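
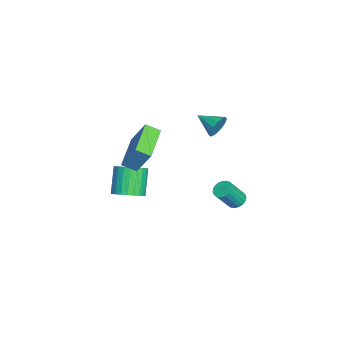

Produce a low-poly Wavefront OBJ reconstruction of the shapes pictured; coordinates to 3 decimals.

v -3.154 1.948 1.248
v -2.785 1.955 1.854
v -3.766 0.892 1.632
v -3.115 2.171 1.921
v -3.458 2.316 1.774
v -3.704 2.344 1.46
v -3.776 2.247 1.079
v -3.651 2.055 0.751
v -3.368 1.829 0.581
v -3.017 1.641 0.623
v -2.71 1.551 0.862
v -2.544 1.587 1.225
v -2.572 1.737 1.594
v 0.913 -1.945 2.902
v 1.341 -1.235 4.271
v 0.933 -1.229 2.524
v 1.361 -0.519 3.892
v 2.859 -2.241 2.448
v 3.287 -1.531 3.816
v 2.879 -1.525 2.069
v 3.307 -0.815 3.438
v -1.32 2.973 -2.817
v -0.872 3.29 -2.836
v -0.351 2.625 -1.682
v -0.8 2.307 -1.663
v -1.011 3.413 -2.703
v -0.491 2.748 -1.549
v -1.204 3.459 -2.589
v -0.683 2.794 -1.435
v -1.417 3.422 -2.515
v -0.896 2.756 -1.361
v -1.613 3.306 -2.492
v -1.093 2.641 -1.339
v -1.759 3.133 -2.527
v -1.238 2.468 -1.373
v -1.829 2.933 -2.611
v -1.308 2.267 -1.457
v -1.81 2.739 -2.731
v -1.29 2.073 -1.577
v -1.708 2.585 -2.866
v -1.187 1.92 -1.712
v -1.538 2.499 -2.992
v -1.017 1.834 -1.838
v -1.33 2.494 -3.088
v -0.81 1.829 -1.934
v -1.121 2.572 -3.137
v -0.601 1.907 -1.984
v -0.946 2.72 -3.131
v -0.426 2.055 -1.977
v -0.836 2.911 -3.071
v -0.316 2.246 -1.917
v -0.81 3.113 -2.966
v -0.289 2.447 -1.813
v -2.075 -2.442 -3.284
v -1.573 -3.021 -2.893
v -2.563 -2.956 -1.525
v -3.065 -2.378 -1.916
v -1.426 -2.733 -2.8
v -2.417 -2.669 -1.433
v -1.378 -2.402 -2.781
v -2.369 -2.337 -1.413
v -1.436 -2.076 -2.838
v -2.427 -2.012 -1.471
v -1.592 -1.807 -2.964
v -2.582 -1.742 -1.596
v -1.82 -1.634 -3.138
v -2.811 -1.569 -1.77
v -2.088 -1.584 -3.334
v -3.079 -1.519 -1.966
v -2.354 -1.665 -3.523
v -3.344 -1.6 -2.155
v -2.577 -1.864 -3.675
v -3.567 -1.799 -2.307
v -2.723 -2.151 -3.767
v -3.714 -2.087 -2.4
v -2.771 -2.483 -3.787
v -3.762 -2.418 -2.419
v -2.713 -2.808 -3.729
v -3.704 -2.744 -2.362
v -2.558 -3.078 -3.604
v -3.548 -3.013 -2.236
v -2.329 -3.251 -3.43
v -3.32 -3.186 -2.062
v -2.061 -3.301 -3.234
v -3.052 -3.236 -1.866
v -1.796 -3.22 -3.045
v -2.786 -3.155 -1.677
f 2 1 4
f 2 4 3
f 4 1 5
f 4 5 3
f 5 1 6
f 5 6 3
f 6 1 7
f 6 7 3
f 7 1 8
f 7 8 3
f 8 1 9
f 8 9 3
f 9 1 10
f 9 10 3
f 10 1 11
f 10 11 3
f 11 1 12
f 11 12 3
f 12 1 13
f 12 13 3
f 13 1 2
f 13 2 3
f 15 17 14
f 18 15 14
f 14 17 16
f 16 18 14
f 15 21 17
f 19 15 18
f 19 21 15
f 17 21 16
f 20 18 16
f 16 21 20
f 20 19 18
f 21 19 20
f 23 22 26
f 23 26 24
f 24 26 27
f 24 27 25
f 26 22 28
f 26 28 27
f 27 28 29
f 27 29 25
f 28 22 30
f 28 30 29
f 29 30 31
f 29 31 25
f 30 22 32
f 30 32 31
f 31 32 33
f 31 33 25
f 32 22 34
f 32 34 33
f 33 34 35
f 33 35 25
f 34 22 36
f 34 36 35
f 35 36 37
f 35 37 25
f 36 22 38
f 36 38 37
f 37 38 39
f 37 39 25
f 38 22 40
f 38 40 39
f 39 40 41
f 39 41 25
f 40 22 42
f 40 42 41
f 41 42 43
f 41 43 25
f 42 22 44
f 42 44 43
f 43 44 45
f 43 45 25
f 44 22 46
f 44 46 45
f 45 46 47
f 45 47 25
f 46 22 48
f 46 48 47
f 47 48 49
f 47 49 25
f 48 22 50
f 48 50 49
f 49 50 51
f 49 51 25
f 50 22 52
f 50 52 51
f 51 52 53
f 51 53 25
f 52 22 23
f 52 23 53
f 53 23 24
f 53 24 25
f 55 54 58
f 55 58 56
f 56 58 59
f 56 59 57
f 58 54 60
f 58 60 59
f 59 60 61
f 59 61 57
f 60 54 62
f 60 62 61
f 61 62 63
f 61 63 57
f 62 54 64
f 62 64 63
f 63 64 65
f 63 65 57
f 64 54 66
f 64 66 65
f 65 66 67
f 65 67 57
f 66 54 68
f 66 68 67
f 67 68 69
f 67 69 57
f 68 54 70
f 68 70 69
f 69 70 71
f 69 71 57
f 70 54 72
f 70 72 71
f 71 72 73
f 71 73 57
f 72 54 74
f 72 74 73
f 73 74 75
f 73 75 57
f 74 54 76
f 74 76 75
f 75 76 77
f 75 77 57
f 76 54 78
f 76 78 77
f 77 78 79
f 77 79 57
f 78 54 80
f 78 80 79
f 79 80 81
f 79 81 57
f 80 54 82
f 80 82 81
f 81 82 83
f 81 83 57
f 82 54 84
f 82 84 83
f 83 84 85
f 83 85 57
f 84 54 86
f 84 86 85
f 85 86 87
f 85 87 57
f 86 54 55
f 86 55 87
f 87 55 56
f 87 56 57



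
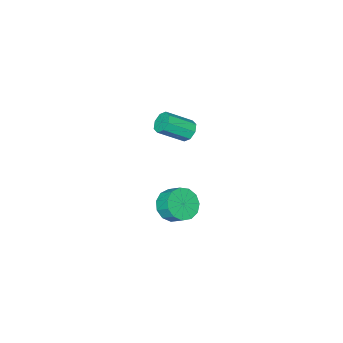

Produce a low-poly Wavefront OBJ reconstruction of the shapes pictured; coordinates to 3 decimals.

v 0.961 -1.187 -3.181
v 1.982 -1.303 -3.022
v 1.98 -0.47 -2.399
v 0.959 -0.353 -2.559
v 1.927 -0.954 -3.489
v 1.925 -0.121 -2.867
v 1.565 -0.679 -3.859
v 1.563 0.154 -3.236
v 1.011 -0.565 -4.013
v 1.01 0.268 -3.391
v 0.442 -0.648 -3.904
v 0.44 0.185 -3.281
v 0.037 -0.902 -3.565
v 0.035 -0.069 -2.942
v -0.074 -1.247 -3.104
v -0.076 -0.414 -2.481
v 0.143 -1.572 -2.668
v 0.141 -0.739 -2.045
v 0.62 -1.775 -2.395
v 0.618 -0.942 -1.772
v 1.205 -1.791 -2.371
v 1.203 -0.958 -1.749
v 1.713 -1.615 -2.605
v 1.711 -0.782 -1.982
v 0.592 -0.365 3.148
v 0.844 -0.673 2.596
v 2.039 -1.423 3.561
v 1.788 -1.115 4.112
v 1.064 -0.209 2.683
v 2.26 -0.96 3.648
v 1.008 0.163 3.043
v 2.204 -0.588 4.007
v 0.708 0.226 3.463
v 1.904 -0.525 4.428
v 0.341 -0.057 3.699
v 1.536 -0.807 4.664
v 0.12 -0.52 3.612
v 1.316 -1.271 4.577
v 0.176 -0.892 3.253
v 1.372 -1.643 4.217
v 0.476 -0.955 2.832
v 1.672 -1.706 3.797
f 2 1 5
f 2 5 3
f 3 5 6
f 3 6 4
f 5 1 7
f 5 7 6
f 6 7 8
f 6 8 4
f 7 1 9
f 7 9 8
f 8 9 10
f 8 10 4
f 9 1 11
f 9 11 10
f 10 11 12
f 10 12 4
f 11 1 13
f 11 13 12
f 12 13 14
f 12 14 4
f 13 1 15
f 13 15 14
f 14 15 16
f 14 16 4
f 15 1 17
f 15 17 16
f 16 17 18
f 16 18 4
f 17 1 19
f 17 19 18
f 18 19 20
f 18 20 4
f 19 1 21
f 19 21 20
f 20 21 22
f 20 22 4
f 21 1 23
f 21 23 22
f 22 23 24
f 22 24 4
f 23 1 2
f 23 2 24
f 24 2 3
f 24 3 4
f 26 25 29
f 26 29 27
f 27 29 30
f 27 30 28
f 29 25 31
f 29 31 30
f 30 31 32
f 30 32 28
f 31 25 33
f 31 33 32
f 32 33 34
f 32 34 28
f 33 25 35
f 33 35 34
f 34 35 36
f 34 36 28
f 35 25 37
f 35 37 36
f 36 37 38
f 36 38 28
f 37 25 39
f 37 39 38
f 38 39 40
f 38 40 28
f 39 25 41
f 39 41 40
f 40 41 42
f 40 42 28
f 41 25 26
f 41 26 42
f 42 26 27
f 42 27 28



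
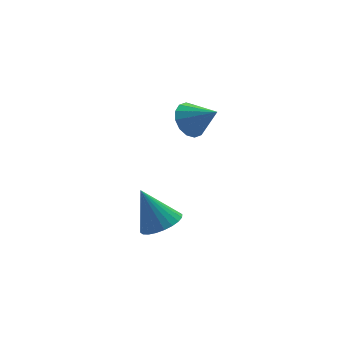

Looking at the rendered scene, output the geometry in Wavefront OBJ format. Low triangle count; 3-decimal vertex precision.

v -0.866 -2.657 2.703
v -0.567 -3.17 3.075
v -1.194 -1.983 3.897
v -0.356 -3.001 3.038
v -0.222 -2.78 2.949
v -0.186 -2.54 2.824
v -0.254 -2.318 2.679
v -0.415 -2.148 2.539
v -0.645 -2.055 2.423
v -0.908 -2.054 2.351
v -1.165 -2.145 2.331
v -1.376 -2.314 2.369
v -1.51 -2.535 2.457
v -1.545 -2.775 2.583
v -1.478 -2.997 2.727
v -1.317 -3.167 2.867
v -1.087 -3.26 2.983
v -0.824 -3.261 3.056
v 2.393 1.38 3.33
v 2.817 1.888 3.56
v 2.927 0.6 4.07
v 2.529 1.899 3.78
v 2.205 1.772 3.879
v 1.931 1.539 3.831
v 1.781 1.264 3.649
v 1.795 1.02 3.381
v 1.97 0.873 3.1
v 2.258 0.861 2.88
v 2.582 0.989 2.781
v 2.856 1.221 2.829
v 3.006 1.496 3.011
v 2.992 1.74 3.279
f 2 1 4
f 2 4 3
f 4 1 5
f 4 5 3
f 5 1 6
f 5 6 3
f 6 1 7
f 6 7 3
f 7 1 8
f 7 8 3
f 8 1 9
f 8 9 3
f 9 1 10
f 9 10 3
f 10 1 11
f 10 11 3
f 11 1 12
f 11 12 3
f 12 1 13
f 12 13 3
f 13 1 14
f 13 14 3
f 14 1 15
f 14 15 3
f 15 1 16
f 15 16 3
f 16 1 17
f 16 17 3
f 17 1 18
f 17 18 3
f 18 1 2
f 18 2 3
f 20 19 22
f 20 22 21
f 22 19 23
f 22 23 21
f 23 19 24
f 23 24 21
f 24 19 25
f 24 25 21
f 25 19 26
f 25 26 21
f 26 19 27
f 26 27 21
f 27 19 28
f 27 28 21
f 28 19 29
f 28 29 21
f 29 19 30
f 29 30 21
f 30 19 31
f 30 31 21
f 31 19 32
f 31 32 21
f 32 19 20
f 32 20 21



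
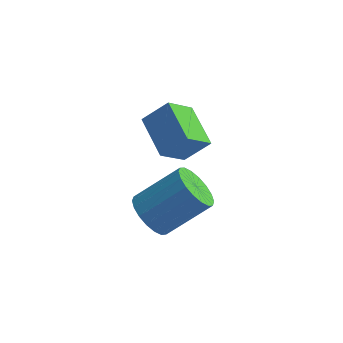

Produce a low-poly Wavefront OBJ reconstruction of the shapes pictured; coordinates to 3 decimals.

v -0.105 -3.133 -0.94
v 0.447 -3.059 -1.568
v 1.658 -2.253 -0.408
v 1.105 -2.327 0.22
v 0.254 -2.739 -1.589
v 1.465 -1.934 -0.429
v -0.01 -2.497 -1.481
v 1.201 -1.692 -0.321
v -0.293 -2.382 -1.266
v 0.918 -1.576 -0.106
v -0.539 -2.415 -0.986
v 0.672 -1.609 0.173
v -0.699 -2.59 -0.698
v 0.512 -1.784 0.462
v -0.741 -2.872 -0.457
v 0.469 -2.067 0.703
v -0.658 -3.207 -0.312
v 0.553 -2.401 0.848
v -0.465 -3.526 -0.291
v 0.746 -2.721 0.869
v -0.201 -3.768 -0.399
v 1.01 -2.963 0.761
v 0.082 -3.884 -0.614
v 1.293 -3.078 0.546
v 0.328 -3.851 -0.893
v 1.539 -3.045 0.266
v 0.488 -3.676 -1.182
v 1.699 -2.87 -0.022
v 0.531 -3.393 -1.423
v 1.741 -2.588 -0.263
v -0.12 -0.12 -0.912
v -0.601 -0.992 -0.046
v -1.188 0.983 -0.394
v -1.669 0.11 0.472
v 0.649 0.25 -0.112
v 0.168 -0.623 0.754
v -0.419 1.352 0.406
v -0.9 0.48 1.272
f 2 1 5
f 2 5 3
f 3 5 6
f 3 6 4
f 5 1 7
f 5 7 6
f 6 7 8
f 6 8 4
f 7 1 9
f 7 9 8
f 8 9 10
f 8 10 4
f 9 1 11
f 9 11 10
f 10 11 12
f 10 12 4
f 11 1 13
f 11 13 12
f 12 13 14
f 12 14 4
f 13 1 15
f 13 15 14
f 14 15 16
f 14 16 4
f 15 1 17
f 15 17 16
f 16 17 18
f 16 18 4
f 17 1 19
f 17 19 18
f 18 19 20
f 18 20 4
f 19 1 21
f 19 21 20
f 20 21 22
f 20 22 4
f 21 1 23
f 21 23 22
f 22 23 24
f 22 24 4
f 23 1 25
f 23 25 24
f 24 25 26
f 24 26 4
f 25 1 27
f 25 27 26
f 26 27 28
f 26 28 4
f 27 1 29
f 27 29 28
f 28 29 30
f 28 30 4
f 29 1 2
f 29 2 30
f 30 2 3
f 30 3 4
f 32 34 31
f 35 32 31
f 31 34 33
f 33 35 31
f 32 38 34
f 36 32 35
f 36 38 32
f 34 38 33
f 37 35 33
f 33 38 37
f 37 36 35
f 38 36 37



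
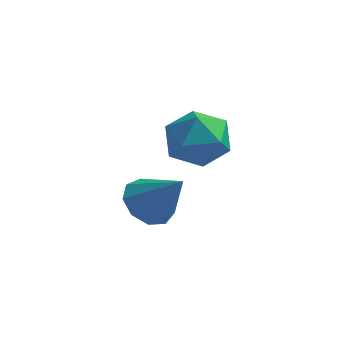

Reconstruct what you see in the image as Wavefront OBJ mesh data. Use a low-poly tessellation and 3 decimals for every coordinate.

v 3.772 4.329 2.851
v 4.606 3.403 2.657
v 2.494 2.997 3.723
v 3.328 2.071 3.529
v 3.578 2.979 4.369
v 4.367 3.802 3.83
v 2.733 2.598 2.55
v 3.522 3.421 2.011
v 3.964 2.333 2.471
v 4.486 2.568 3.596
v 2.614 3.832 2.784
v 3.136 4.067 3.909
v 1.762 3.466 -0.557
v 2.472 3.05 -1.24
v 3.078 3.094 1.037
v 2.587 3.769 -1.167
v 2.315 4.346 -0.809
v 1.785 4.512 -0.332
v 1.244 4.188 0.039
v 0.945 3.526 0.132
v 1.029 2.836 -0.098
v 1.455 2.441 -0.542
v 2.025 2.525 -0.994
f 1 12 6
f 1 6 2
f 1 2 8
f 1 8 11
f 1 11 12
f 2 6 10
f 6 12 5
f 12 11 3
f 11 8 7
f 8 2 9
f 4 10 5
f 4 5 3
f 4 3 7
f 4 7 9
f 4 9 10
f 5 10 6
f 3 5 12
f 7 3 11
f 9 7 8
f 10 9 2
f 14 13 16
f 14 16 15
f 16 13 17
f 16 17 15
f 17 13 18
f 17 18 15
f 18 13 19
f 18 19 15
f 19 13 20
f 19 20 15
f 20 13 21
f 20 21 15
f 21 13 22
f 21 22 15
f 22 13 23
f 22 23 15
f 23 13 14
f 23 14 15



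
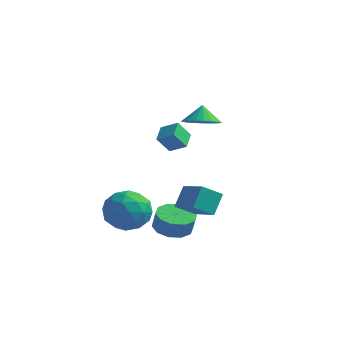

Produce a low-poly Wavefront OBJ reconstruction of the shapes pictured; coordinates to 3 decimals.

v 2.382 -0.729 -2.445
v 2.348 0.086 -1.42
v 2.971 0.135 -3.112
v 2.937 0.95 -2.087
v 3.763 -1.29 -1.953
v 3.729 -0.475 -0.928
v 4.352 -0.426 -2.62
v 4.318 0.389 -1.595
v -0.766 2.497 0.186
v 0.149 2.62 0.644
v -1.105 3.402 0.623
v -0.191 3.524 1.081
v -0.389 3.076 -0.721
v 0.525 3.198 -0.263
v -0.729 3.98 -0.284
v 0.186 4.103 0.174
v 1.887 -0.144 -4.13
v 2.615 0.515 -4.256
v 2.9 0.384 -3.296
v 2.173 -0.276 -3.17
v 2.117 0.816 -4.067
v 2.403 0.685 -3.107
v 1.532 0.751 -3.902
v 1.817 0.62 -2.942
v 1.082 0.344 -3.824
v 1.368 0.213 -2.864
v 0.94 -0.25 -3.863
v 1.225 -0.381 -2.903
v 1.16 -0.804 -4.004
v 1.445 -0.935 -3.044
v 1.657 -1.105 -4.193
v 1.943 -1.236 -3.233
v 2.243 -1.04 -4.358
v 2.528 -1.171 -3.398
v 2.692 -0.633 -4.436
v 2.978 -0.764 -3.476
v 2.835 -0.039 -4.397
v 3.12 -0.17 -3.437
v 0.183 -1.027 -3.614
v 0.713 -0.668 -2.526
v 0.227 -2.972 -2.994
v 0.757 -2.613 -1.906
v -0.443 -2.31 -2.154
v -0.47 -1.108 -2.537
v 1.41 -2.532 -2.983
v 1.383 -1.33 -3.366
v 1.471 -1.599 -2.136
v 0.326 -1.461 -1.624
v 0.614 -2.179 -3.896
v -0.531 -2.041 -3.384
v 0.444 -0.677 -3.124
v 0.496 -2.963 -2.396
v -0.209 -2.785 -2.541
v 0.102 -2.574 -1.902
v -0.251 -0.935 -3.131
v 0.06 -0.724 -2.491
v -0.619 -1.689 -2.273
v 0.88 -2.916 -3.029
v 1.191 -2.705 -2.389
v 0.838 -1.066 -3.618
v 1.149 -0.855 -2.979
v 1.559 -1.951 -3.247
v 1.201 -1.013 -2.256
v 1.227 -2.156 -1.892
v 1.611 -2.108 -2.525
v 1.595 -1.402 -2.75
v 0.528 -0.932 -1.955
v 0.554 -2.075 -1.59
v -0.151 -1.897 -1.736
v -0.167 -1.19 -1.961
v 0.974 -1.479 -1.726
v 0.386 -1.565 -3.93
v 0.412 -2.708 -3.565
v 1.107 -2.45 -3.559
v 1.091 -1.743 -3.784
v -0.287 -1.484 -3.628
v -0.261 -2.627 -3.264
v -0.655 -2.238 -2.77
v -0.671 -1.532 -2.995
v -0.034 -2.161 -3.794
v 2.748 1.008 2.512
v 3.637 1.341 2.563
v 2.552 1.392 3.448
v 3.444 1.645 2.398
v 3.132 1.838 2.253
v 2.753 1.887 2.153
v 2.373 1.785 2.115
v 2.059 1.548 2.145
v 1.863 1.218 2.24
v 1.821 0.852 2.381
v 1.939 0.512 2.545
v 2.197 0.259 2.704
v 2.55 0.135 2.829
v 2.938 0.162 2.9
v 3.293 0.335 2.903
v 3.554 0.625 2.839
v 3.675 0.981 2.719
f 2 4 1
f 5 2 1
f 1 4 3
f 3 5 1
f 2 8 4
f 6 2 5
f 6 8 2
f 4 8 3
f 7 5 3
f 3 8 7
f 7 6 5
f 8 6 7
f 10 12 9
f 13 10 9
f 9 12 11
f 11 13 9
f 10 16 12
f 14 10 13
f 14 16 10
f 12 16 11
f 15 13 11
f 11 16 15
f 15 14 13
f 16 14 15
f 18 17 21
f 18 21 19
f 19 21 22
f 19 22 20
f 21 17 23
f 21 23 22
f 22 23 24
f 22 24 20
f 23 17 25
f 23 25 24
f 24 25 26
f 24 26 20
f 25 17 27
f 25 27 26
f 26 27 28
f 26 28 20
f 27 17 29
f 27 29 28
f 28 29 30
f 28 30 20
f 29 17 31
f 29 31 30
f 30 31 32
f 30 32 20
f 31 17 33
f 31 33 32
f 32 33 34
f 32 34 20
f 33 17 35
f 33 35 34
f 34 35 36
f 34 36 20
f 35 17 37
f 35 37 36
f 36 37 38
f 36 38 20
f 37 17 18
f 37 18 38
f 38 18 19
f 38 19 20
f 39 76 55
f 76 50 79
f 55 79 44
f 76 79 55
f 39 55 51
f 55 44 56
f 51 56 40
f 55 56 51
f 39 51 60
f 51 40 61
f 60 61 46
f 51 61 60
f 39 60 72
f 60 46 75
f 72 75 49
f 60 75 72
f 39 72 76
f 72 49 80
f 76 80 50
f 72 80 76
f 40 56 67
f 56 44 70
f 67 70 48
f 56 70 67
f 44 79 57
f 79 50 78
f 57 78 43
f 79 78 57
f 50 80 77
f 80 49 73
f 77 73 41
f 80 73 77
f 49 75 74
f 75 46 62
f 74 62 45
f 75 62 74
f 46 61 66
f 61 40 63
f 66 63 47
f 61 63 66
f 42 68 54
f 68 48 69
f 54 69 43
f 68 69 54
f 42 54 52
f 54 43 53
f 52 53 41
f 54 53 52
f 42 52 59
f 52 41 58
f 59 58 45
f 52 58 59
f 42 59 64
f 59 45 65
f 64 65 47
f 59 65 64
f 42 64 68
f 64 47 71
f 68 71 48
f 64 71 68
f 43 69 57
f 69 48 70
f 57 70 44
f 69 70 57
f 41 53 77
f 53 43 78
f 77 78 50
f 53 78 77
f 45 58 74
f 58 41 73
f 74 73 49
f 58 73 74
f 47 65 66
f 65 45 62
f 66 62 46
f 65 62 66
f 48 71 67
f 71 47 63
f 67 63 40
f 71 63 67
f 82 81 84
f 82 84 83
f 84 81 85
f 84 85 83
f 85 81 86
f 85 86 83
f 86 81 87
f 86 87 83
f 87 81 88
f 87 88 83
f 88 81 89
f 88 89 83
f 89 81 90
f 89 90 83
f 90 81 91
f 90 91 83
f 91 81 92
f 91 92 83
f 92 81 93
f 92 93 83
f 93 81 94
f 93 94 83
f 94 81 95
f 94 95 83
f 95 81 96
f 95 96 83
f 96 81 97
f 96 97 83
f 97 81 82
f 97 82 83



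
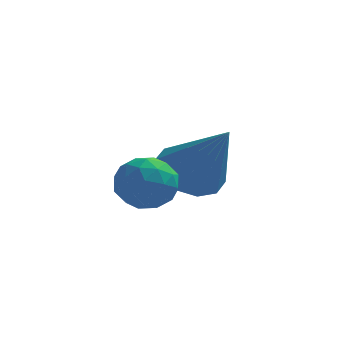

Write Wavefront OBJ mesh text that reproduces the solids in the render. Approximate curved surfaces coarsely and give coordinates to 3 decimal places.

v 1.666 -0.711 -3.227
v 2.245 -0.064 -3.281
v 2.654 -1.469 -1.713
v 1.853 0.091 -2.947
v 1.389 -0.06 -2.72
v 1.032 -0.46 -2.687
v 0.916 -0.956 -2.86
v 1.087 -1.358 -3.173
v 1.479 -1.513 -3.507
v 1.943 -1.362 -3.733
v 2.3 -0.962 -3.767
v 2.416 -0.466 -3.594
v 0.52 -2.668 -3.168
v 1.185 -2.425 -3.407
v 1.055 -3.215 -2.233
v 1.72 -2.972 -2.472
v 1.221 -2.487 -2.201
v 0.89 -2.15 -2.779
v 1.35 -3.49 -2.861
v 1.019 -3.153 -3.439
v 1.698 -2.934 -3.217
v 1.618 -2.314 -2.809
v 0.622 -3.326 -2.831
v 0.542 -2.706 -2.423
v 0.806 -2.499 -3.37
v 1.434 -3.141 -2.27
v 1.141 -2.856 -2.111
v 1.532 -2.714 -2.251
v 0.632 -2.337 -3.001
v 1.023 -2.194 -3.141
v 1.044 -2.23 -2.432
v 1.217 -3.446 -2.499
v 1.608 -3.303 -2.639
v 0.708 -2.926 -3.389
v 1.099 -2.784 -3.529
v 1.196 -3.41 -3.208
v 1.498 -2.655 -3.398
v 1.812 -2.976 -2.849
v 1.595 -3.281 -3.077
v 1.4 -3.082 -3.417
v 1.451 -2.291 -3.158
v 1.765 -2.612 -2.609
v 1.472 -2.327 -2.45
v 1.277 -2.128 -2.789
v 1.752 -2.589 -3.047
v 0.475 -3.028 -3.031
v 0.789 -3.349 -2.482
v 0.963 -3.512 -2.851
v 0.768 -3.313 -3.19
v 0.428 -2.664 -2.791
v 0.742 -2.985 -2.242
v 0.84 -2.558 -2.223
v 0.645 -2.359 -2.563
v 0.488 -3.051 -2.593
f 2 1 4
f 2 4 3
f 4 1 5
f 4 5 3
f 5 1 6
f 5 6 3
f 6 1 7
f 6 7 3
f 7 1 8
f 7 8 3
f 8 1 9
f 8 9 3
f 9 1 10
f 9 10 3
f 10 1 11
f 10 11 3
f 11 1 12
f 11 12 3
f 12 1 2
f 12 2 3
f 13 50 29
f 50 24 53
f 29 53 18
f 50 53 29
f 13 29 25
f 29 18 30
f 25 30 14
f 29 30 25
f 13 25 34
f 25 14 35
f 34 35 20
f 25 35 34
f 13 34 46
f 34 20 49
f 46 49 23
f 34 49 46
f 13 46 50
f 46 23 54
f 50 54 24
f 46 54 50
f 14 30 41
f 30 18 44
f 41 44 22
f 30 44 41
f 18 53 31
f 53 24 52
f 31 52 17
f 53 52 31
f 24 54 51
f 54 23 47
f 51 47 15
f 54 47 51
f 23 49 48
f 49 20 36
f 48 36 19
f 49 36 48
f 20 35 40
f 35 14 37
f 40 37 21
f 35 37 40
f 16 42 28
f 42 22 43
f 28 43 17
f 42 43 28
f 16 28 26
f 28 17 27
f 26 27 15
f 28 27 26
f 16 26 33
f 26 15 32
f 33 32 19
f 26 32 33
f 16 33 38
f 33 19 39
f 38 39 21
f 33 39 38
f 16 38 42
f 38 21 45
f 42 45 22
f 38 45 42
f 17 43 31
f 43 22 44
f 31 44 18
f 43 44 31
f 15 27 51
f 27 17 52
f 51 52 24
f 27 52 51
f 19 32 48
f 32 15 47
f 48 47 23
f 32 47 48
f 21 39 40
f 39 19 36
f 40 36 20
f 39 36 40
f 22 45 41
f 45 21 37
f 41 37 14
f 45 37 41



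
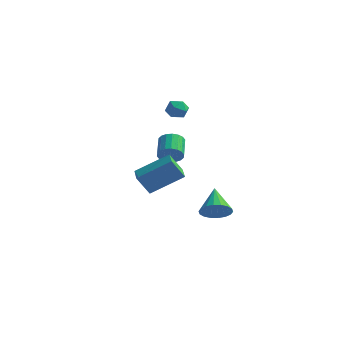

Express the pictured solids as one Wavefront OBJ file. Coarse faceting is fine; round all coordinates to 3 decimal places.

v -1.92 0.011 0.269
v -1.55 0.465 -0.184
v -2.111 1.523 0.418
v -2.48 1.069 0.871
v -1.831 0.41 -0.348
v -2.391 1.467 0.254
v -2.129 0.276 -0.39
v -2.689 1.333 0.212
v -2.385 0.089 -0.301
v -2.946 1.147 0.301
v -2.549 -0.113 -0.1
v -3.11 0.945 0.503
v -2.589 -0.29 0.175
v -3.15 0.767 0.777
v -2.496 -0.408 0.468
v -3.057 0.65 1.071
v -2.289 -0.443 0.722
v -2.85 0.615 1.324
v -2.009 -0.387 0.886
v -2.569 0.67 1.488
v -1.711 -0.253 0.928
v -2.271 0.804 1.53
v -1.454 -0.067 0.839
v -2.015 0.991 1.441
v -1.29 0.135 0.637
v -1.851 1.193 1.24
v -1.25 0.313 0.363
v -1.811 1.37 0.965
v -1.343 0.43 0.069
v -1.904 1.488 0.672
v -1.449 -4.176 0.329
v -0.006 -3.045 1.452
v -2.198 -3.165 0.272
v -0.755 -2.034 1.395
v -0.865 -3.806 -0.795
v 0.578 -2.675 0.328
v -1.614 -2.795 -0.852
v -0.171 -1.664 0.271
v -1.939 -0.196 3.967
v -1.479 0.185 4.341
v -1.101 -0.905 3.659
v -0.641 -0.524 4.033
v -1.136 -0.902 4.363
v -1.654 -0.463 4.553
v -0.926 -0.257 3.447
v -1.444 0.182 3.637
v -0.853 0.148 4.019
v -0.983 -0.251 4.585
v -1.597 -0.469 3.415
v -1.727 -0.868 3.981
v 0.669 0.441 -3.541
v 1.224 1.093 -3.904
v -0.149 1.719 -2.499
v 0.9 1.095 -4.161
v 0.529 0.968 -4.295
v 0.187 0.736 -4.28
v -0.061 0.446 -4.118
v -0.163 0.155 -3.843
v -0.101 -0.079 -3.507
v 0.113 -0.21 -3.178
v 0.438 -0.212 -2.921
v 0.808 -0.085 -2.787
v 1.151 0.147 -2.802
v 1.398 0.437 -2.964
v 1.501 0.728 -3.24
v 1.439 0.962 -3.575
f 2 1 5
f 2 5 3
f 3 5 6
f 3 6 4
f 5 1 7
f 5 7 6
f 6 7 8
f 6 8 4
f 7 1 9
f 7 9 8
f 8 9 10
f 8 10 4
f 9 1 11
f 9 11 10
f 10 11 12
f 10 12 4
f 11 1 13
f 11 13 12
f 12 13 14
f 12 14 4
f 13 1 15
f 13 15 14
f 14 15 16
f 14 16 4
f 15 1 17
f 15 17 16
f 16 17 18
f 16 18 4
f 17 1 19
f 17 19 18
f 18 19 20
f 18 20 4
f 19 1 21
f 19 21 20
f 20 21 22
f 20 22 4
f 21 1 23
f 21 23 22
f 22 23 24
f 22 24 4
f 23 1 25
f 23 25 24
f 24 25 26
f 24 26 4
f 25 1 27
f 25 27 26
f 26 27 28
f 26 28 4
f 27 1 29
f 27 29 28
f 28 29 30
f 28 30 4
f 29 1 2
f 29 2 30
f 30 2 3
f 30 3 4
f 32 34 31
f 35 32 31
f 31 34 33
f 33 35 31
f 32 38 34
f 36 32 35
f 36 38 32
f 34 38 33
f 37 35 33
f 33 38 37
f 37 36 35
f 38 36 37
f 39 50 44
f 39 44 40
f 39 40 46
f 39 46 49
f 39 49 50
f 40 44 48
f 44 50 43
f 50 49 41
f 49 46 45
f 46 40 47
f 42 48 43
f 42 43 41
f 42 41 45
f 42 45 47
f 42 47 48
f 43 48 44
f 41 43 50
f 45 41 49
f 47 45 46
f 48 47 40
f 52 51 54
f 52 54 53
f 54 51 55
f 54 55 53
f 55 51 56
f 55 56 53
f 56 51 57
f 56 57 53
f 57 51 58
f 57 58 53
f 58 51 59
f 58 59 53
f 59 51 60
f 59 60 53
f 60 51 61
f 60 61 53
f 61 51 62
f 61 62 53
f 62 51 63
f 62 63 53
f 63 51 64
f 63 64 53
f 64 51 65
f 64 65 53
f 65 51 66
f 65 66 53
f 66 51 52
f 66 52 53



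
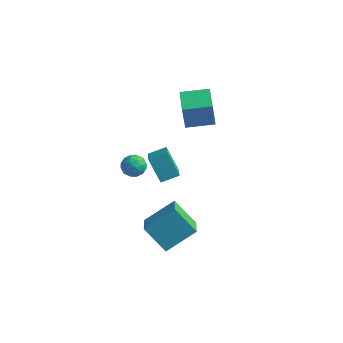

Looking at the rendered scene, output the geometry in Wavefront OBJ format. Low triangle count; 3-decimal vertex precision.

v -1.062 2.635 -0.713
v -1.195 2.51 0.836
v -2.051 4.042 -0.684
v -2.184 3.916 0.865
v 0.264 3.564 -0.525
v 0.131 3.438 1.024
v -0.725 4.97 -0.496
v -0.858 4.845 1.053
v 0.622 -2.654 -0.392
v -0.246 -2.42 0.871
v -0.096 -1.575 -1.085
v -0.964 -1.341 0.177
v 1.324 -1.959 -0.037
v 0.456 -1.725 1.225
v 0.606 -0.88 -0.731
v -0.262 -0.646 0.532
v 1.676 -3.914 -4.649
v 0.367 -3.927 -3.384
v 0.861 -2.565 -5.477
v -0.447 -2.578 -4.212
v 2.727 -2.602 -3.548
v 1.419 -2.615 -2.283
v 1.913 -1.253 -4.376
v 0.604 -1.266 -3.111
v -3.384 0.427 -2.911
v -2.749 0.793 -2.722
v -2.771 -0.633 -2.918
v -2.136 -0.267 -2.729
v -2.701 -0.327 -2.229
v -3.081 0.328 -2.225
v -2.439 -0.168 -3.415
v -2.819 0.487 -3.411
v -2.165 0.425 -3.033
v -2.327 0.327 -2.3
v -3.193 -0.167 -3.34
v -3.355 -0.265 -2.607
v -3.121 0.703 -2.816
v -2.399 -0.543 -2.824
v -2.732 -0.579 -2.531
v -2.359 -0.363 -2.419
v -3.315 0.43 -2.524
v -2.942 0.645 -2.412
v -2.914 -0.014 -2.123
v -2.578 -0.485 -3.228
v -2.205 -0.27 -3.116
v -3.161 0.523 -3.221
v -2.788 0.739 -3.109
v -2.606 0.174 -3.517
v -2.404 0.702 -2.888
v -2.044 0.079 -2.892
v -2.222 0.137 -3.295
v -2.445 0.523 -3.293
v -2.499 0.644 -2.457
v -2.139 0.021 -2.461
v -2.471 -0.014 -2.167
v -2.694 0.371 -2.165
v -2.156 0.428 -2.64
v -3.381 0.139 -3.179
v -3.021 -0.484 -3.183
v -2.826 -0.211 -3.475
v -3.049 0.174 -3.473
v -3.476 0.081 -2.748
v -3.116 -0.542 -2.752
v -3.075 -0.363 -2.347
v -3.298 0.023 -2.345
v -3.364 -0.268 -3
f 2 4 1
f 5 2 1
f 1 4 3
f 3 5 1
f 2 8 4
f 6 2 5
f 6 8 2
f 4 8 3
f 7 5 3
f 3 8 7
f 7 6 5
f 8 6 7
f 10 12 9
f 13 10 9
f 9 12 11
f 11 13 9
f 10 16 12
f 14 10 13
f 14 16 10
f 12 16 11
f 15 13 11
f 11 16 15
f 15 14 13
f 16 14 15
f 18 20 17
f 21 18 17
f 17 20 19
f 19 21 17
f 18 24 20
f 22 18 21
f 22 24 18
f 20 24 19
f 23 21 19
f 19 24 23
f 23 22 21
f 24 22 23
f 25 62 41
f 62 36 65
f 41 65 30
f 62 65 41
f 25 41 37
f 41 30 42
f 37 42 26
f 41 42 37
f 25 37 46
f 37 26 47
f 46 47 32
f 37 47 46
f 25 46 58
f 46 32 61
f 58 61 35
f 46 61 58
f 25 58 62
f 58 35 66
f 62 66 36
f 58 66 62
f 26 42 53
f 42 30 56
f 53 56 34
f 42 56 53
f 30 65 43
f 65 36 64
f 43 64 29
f 65 64 43
f 36 66 63
f 66 35 59
f 63 59 27
f 66 59 63
f 35 61 60
f 61 32 48
f 60 48 31
f 61 48 60
f 32 47 52
f 47 26 49
f 52 49 33
f 47 49 52
f 28 54 40
f 54 34 55
f 40 55 29
f 54 55 40
f 28 40 38
f 40 29 39
f 38 39 27
f 40 39 38
f 28 38 45
f 38 27 44
f 45 44 31
f 38 44 45
f 28 45 50
f 45 31 51
f 50 51 33
f 45 51 50
f 28 50 54
f 50 33 57
f 54 57 34
f 50 57 54
f 29 55 43
f 55 34 56
f 43 56 30
f 55 56 43
f 27 39 63
f 39 29 64
f 63 64 36
f 39 64 63
f 31 44 60
f 44 27 59
f 60 59 35
f 44 59 60
f 33 51 52
f 51 31 48
f 52 48 32
f 51 48 52
f 34 57 53
f 57 33 49
f 53 49 26
f 57 49 53



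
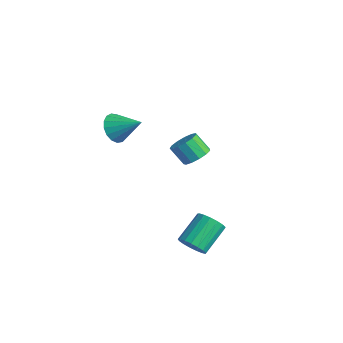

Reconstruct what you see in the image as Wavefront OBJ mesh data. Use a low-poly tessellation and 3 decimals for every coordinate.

v -1.083 -2.098 2.969
v -0.417 -2.706 2.611
v 0.163 -1.242 3.831
v -0.435 -2.364 2.298
v -0.602 -1.962 2.138
v -0.879 -1.59 2.169
v -1.202 -1.335 2.383
v -1.498 -1.255 2.731
v -1.699 -1.368 3.134
v -1.759 -1.648 3.499
v -1.664 -2.032 3.743
v -1.435 -2.431 3.81
v -1.126 -2.753 3.684
v -0.807 -2.926 3.394
v -0.551 -2.909 3.007
v 3.503 -0.183 -4.125
v 4.331 -0.003 -3.976
v 3.805 1.483 -2.846
v 2.977 1.303 -2.995
v 4.24 0.219 -4.311
v 3.714 1.705 -3.181
v 3.981 0.349 -4.603
v 3.455 1.835 -3.473
v 3.612 0.357 -4.785
v 3.086 1.844 -3.655
v 3.218 0.242 -4.816
v 2.692 1.728 -3.686
v 2.89 0.029 -4.689
v 2.363 1.515 -3.559
v 2.702 -0.233 -4.433
v 2.175 1.254 -3.303
v 2.697 -0.483 -4.106
v 2.171 1.004 -2.976
v 2.877 -0.664 -3.784
v 2.351 0.822 -2.654
v 3.201 -0.736 -3.539
v 2.675 0.751 -2.409
v 3.594 -0.68 -3.429
v 3.067 0.806 -2.299
v 3.966 -0.511 -3.478
v 3.439 0.975 -2.348
v 4.232 -0.267 -3.676
v 3.705 1.22 -2.546
v -3.067 4.002 -2.432
v -2.478 3.327 -2.346
v -3.183 2.844 -1.301
v -3.773 3.518 -1.388
v -2.306 3.706 -2.055
v -3.011 3.222 -1.01
v -2.376 4.178 -1.884
v -3.081 3.695 -0.839
v -2.665 4.594 -1.887
v -3.371 4.111 -0.842
v -3.083 4.822 -2.063
v -3.788 4.339 -1.018
v -3.495 4.79 -2.357
v -4.2 4.307 -1.312
v -3.772 4.507 -2.674
v -4.477 4.024 -1.629
v -3.825 4.064 -2.915
v -4.53 3.581 -1.87
v -3.637 3.601 -3.002
v -4.342 3.118 -1.957
v -3.269 3.265 -2.909
v -3.974 2.782 -1.864
v -2.837 3.163 -2.664
v -3.542 2.68 -1.62
f 2 1 4
f 2 4 3
f 4 1 5
f 4 5 3
f 5 1 6
f 5 6 3
f 6 1 7
f 6 7 3
f 7 1 8
f 7 8 3
f 8 1 9
f 8 9 3
f 9 1 10
f 9 10 3
f 10 1 11
f 10 11 3
f 11 1 12
f 11 12 3
f 12 1 13
f 12 13 3
f 13 1 14
f 13 14 3
f 14 1 15
f 14 15 3
f 15 1 2
f 15 2 3
f 17 16 20
f 17 20 18
f 18 20 21
f 18 21 19
f 20 16 22
f 20 22 21
f 21 22 23
f 21 23 19
f 22 16 24
f 22 24 23
f 23 24 25
f 23 25 19
f 24 16 26
f 24 26 25
f 25 26 27
f 25 27 19
f 26 16 28
f 26 28 27
f 27 28 29
f 27 29 19
f 28 16 30
f 28 30 29
f 29 30 31
f 29 31 19
f 30 16 32
f 30 32 31
f 31 32 33
f 31 33 19
f 32 16 34
f 32 34 33
f 33 34 35
f 33 35 19
f 34 16 36
f 34 36 35
f 35 36 37
f 35 37 19
f 36 16 38
f 36 38 37
f 37 38 39
f 37 39 19
f 38 16 40
f 38 40 39
f 39 40 41
f 39 41 19
f 40 16 42
f 40 42 41
f 41 42 43
f 41 43 19
f 42 16 17
f 42 17 43
f 43 17 18
f 43 18 19
f 45 44 48
f 45 48 46
f 46 48 49
f 46 49 47
f 48 44 50
f 48 50 49
f 49 50 51
f 49 51 47
f 50 44 52
f 50 52 51
f 51 52 53
f 51 53 47
f 52 44 54
f 52 54 53
f 53 54 55
f 53 55 47
f 54 44 56
f 54 56 55
f 55 56 57
f 55 57 47
f 56 44 58
f 56 58 57
f 57 58 59
f 57 59 47
f 58 44 60
f 58 60 59
f 59 60 61
f 59 61 47
f 60 44 62
f 60 62 61
f 61 62 63
f 61 63 47
f 62 44 64
f 62 64 63
f 63 64 65
f 63 65 47
f 64 44 66
f 64 66 65
f 65 66 67
f 65 67 47
f 66 44 45
f 66 45 67
f 67 45 46
f 67 46 47



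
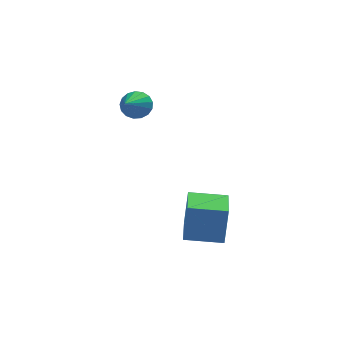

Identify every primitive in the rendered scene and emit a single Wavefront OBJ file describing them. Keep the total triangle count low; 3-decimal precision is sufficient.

v -1.154 4.233 3.264
v -0.843 4.483 3.887
v -1.726 2.827 4.116
v -1.169 4.621 3.894
v -1.492 4.669 3.758
v -1.738 4.617 3.508
v -1.85 4.478 3.202
v -1.803 4.282 2.911
v -1.607 4.075 2.7
v -1.307 3.904 2.619
v -0.973 3.809 2.686
v -0.68 3.81 2.885
v -0.496 3.909 3.171
v -0.462 4.081 3.478
v -0.588 4.289 3.737
v 0.439 -0.234 -2.398
v 0.636 0.041 -0.661
v 0.675 1.893 -2.762
v 0.871 2.168 -1.024
v 2.129 -0.448 -2.556
v 2.325 -0.173 -0.818
v 2.364 1.679 -2.919
v 2.561 1.954 -1.182
f 2 1 4
f 2 4 3
f 4 1 5
f 4 5 3
f 5 1 6
f 5 6 3
f 6 1 7
f 6 7 3
f 7 1 8
f 7 8 3
f 8 1 9
f 8 9 3
f 9 1 10
f 9 10 3
f 10 1 11
f 10 11 3
f 11 1 12
f 11 12 3
f 12 1 13
f 12 13 3
f 13 1 14
f 13 14 3
f 14 1 15
f 14 15 3
f 15 1 2
f 15 2 3
f 17 19 16
f 20 17 16
f 16 19 18
f 18 20 16
f 17 23 19
f 21 17 20
f 21 23 17
f 19 23 18
f 22 20 18
f 18 23 22
f 22 21 20
f 23 21 22



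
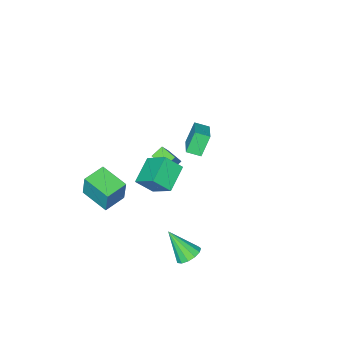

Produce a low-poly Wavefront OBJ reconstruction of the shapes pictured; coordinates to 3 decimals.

v -3.296 -2.048 -1.855
v -4.068 -2.098 -0.455
v -3.906 -1.347 -2.167
v -4.677 -1.396 -0.766
v -2.143 -0.744 -1.174
v -2.914 -0.793 0.227
v -2.752 -0.042 -1.485
v -3.524 -0.092 -0.085
v 2.203 4.291 -4.499
v 2.992 4.185 -4.799
v 2.677 3.049 -2.821
v 3.005 4.572 -4.517
v 2.764 4.869 -4.229
v 2.345 4.983 -4.027
v 1.881 4.877 -3.975
v 1.52 4.585 -4.089
v 1.375 4.199 -4.333
v 1.493 3.842 -4.63
v 1.837 3.628 -4.886
v 2.297 3.624 -5.018
v 2.728 3.832 -4.986
v 2.267 -3.46 -3.058
v 2.394 -3.095 -1.351
v 2.115 -1.537 -3.457
v 2.242 -1.172 -1.75
v 3.778 -3.368 -3.19
v 3.905 -3.003 -1.483
v 3.626 -1.445 -3.589
v 3.753 -1.08 -1.882
v 3.967 3.206 2.098
v 2.488 2.562 2.825
v 3.88 4.629 3.18
v 2.4 3.985 3.908
v 4.7 2.555 3.012
v 3.22 1.911 3.74
v 4.612 3.978 4.095
v 3.133 3.334 4.822
v -2.078 -3.21 -3.758
v -2.848 -3.118 -3.245
v -2.082 -2.03 -3.976
v -2.852 -1.938 -3.463
v -1.388 -3.022 -2.757
v -2.158 -2.93 -2.244
v -1.392 -1.842 -2.975
v -2.162 -1.75 -2.462
f 2 4 1
f 5 2 1
f 1 4 3
f 3 5 1
f 2 8 4
f 6 2 5
f 6 8 2
f 4 8 3
f 7 5 3
f 3 8 7
f 7 6 5
f 8 6 7
f 10 9 12
f 10 12 11
f 12 9 13
f 12 13 11
f 13 9 14
f 13 14 11
f 14 9 15
f 14 15 11
f 15 9 16
f 15 16 11
f 16 9 17
f 16 17 11
f 17 9 18
f 17 18 11
f 18 9 19
f 18 19 11
f 19 9 20
f 19 20 11
f 20 9 21
f 20 21 11
f 21 9 10
f 21 10 11
f 23 25 22
f 26 23 22
f 22 25 24
f 24 26 22
f 23 29 25
f 27 23 26
f 27 29 23
f 25 29 24
f 28 26 24
f 24 29 28
f 28 27 26
f 29 27 28
f 31 33 30
f 34 31 30
f 30 33 32
f 32 34 30
f 31 37 33
f 35 31 34
f 35 37 31
f 33 37 32
f 36 34 32
f 32 37 36
f 36 35 34
f 37 35 36
f 39 41 38
f 42 39 38
f 38 41 40
f 40 42 38
f 39 45 41
f 43 39 42
f 43 45 39
f 41 45 40
f 44 42 40
f 40 45 44
f 44 43 42
f 45 43 44



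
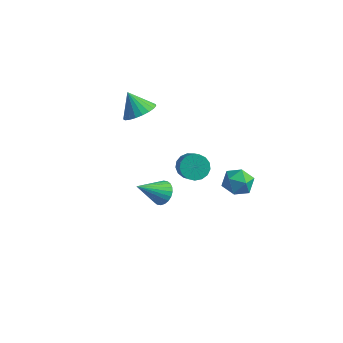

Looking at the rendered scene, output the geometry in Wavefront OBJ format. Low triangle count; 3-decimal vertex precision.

v -2.191 1.987 -3.142
v -1.759 2.186 -2.642
v -2.989 0.953 -2.038
v -1.956 2.367 -2.616
v -2.19 2.49 -2.669
v -2.424 2.537 -2.794
v -2.622 2.499 -2.973
v -2.755 2.384 -3.177
v -2.802 2.209 -3.375
v -2.756 2 -3.538
v -2.624 1.788 -3.641
v -2.426 1.608 -3.668
v -2.193 1.485 -3.614
v -1.959 1.438 -3.489
v -1.761 1.475 -3.311
v -1.628 1.591 -3.107
v -1.581 1.766 -2.908
v -1.627 1.975 -2.745
v 0.279 0.226 1.996
v 0.745 0.005 1.552
v 1.646 -1.247 3.121
v 1.181 -1.026 3.564
v 0.882 0.269 1.684
v 1.784 -0.982 3.252
v 0.881 0.523 1.887
v 1.783 -0.728 3.456
v 0.742 0.709 2.115
v 1.644 -0.542 3.684
v 0.497 0.784 2.316
v 1.399 -0.467 3.885
v 0.203 0.732 2.443
v 1.104 -0.52 4.012
v -0.075 0.563 2.468
v 0.827 -0.688 4.037
v -0.271 0.317 2.385
v 0.631 -0.934 3.954
v -0.341 0.05 2.212
v 0.561 -1.201 3.781
v -0.269 -0.176 1.99
v 0.633 -1.428 3.559
v -0.072 -0.311 1.769
v 0.83 -1.562 3.338
v 0.206 -0.323 1.6
v 1.108 -1.574 3.169
v 0.501 -0.209 1.522
v 1.403 -1.46 3.09
v 0.917 4.197 -1.798
v 1.703 3.908 -1.72
v 0.477 2.932 -2.04
v 1.263 2.643 -1.962
v 0.854 2.936 -1.288
v 1.126 3.718 -1.138
v 1.054 3.122 -2.622
v 1.326 3.904 -2.472
v 1.788 3.244 -2.229
v 1.664 3.129 -1.405
v 0.516 3.711 -2.355
v 0.392 3.596 -1.531
v -3.161 1.66 3.093
v -2.538 1.431 3.625
v -3.919 1.86 4.067
v -2.485 1.78 3.595
v -2.549 2.107 3.478
v -2.718 2.357 3.295
v -2.964 2.487 3.077
v -3.244 2.473 2.861
v -3.51 2.319 2.686
v -3.715 2.051 2.581
v -3.824 1.716 2.565
v -3.819 1.37 2.64
v -3.7 1.075 2.794
v -3.488 0.881 2.999
v -3.219 0.822 3.22
v -2.94 0.907 3.42
v -2.699 1.123 3.563
f 2 1 4
f 2 4 3
f 4 1 5
f 4 5 3
f 5 1 6
f 5 6 3
f 6 1 7
f 6 7 3
f 7 1 8
f 7 8 3
f 8 1 9
f 8 9 3
f 9 1 10
f 9 10 3
f 10 1 11
f 10 11 3
f 11 1 12
f 11 12 3
f 12 1 13
f 12 13 3
f 13 1 14
f 13 14 3
f 14 1 15
f 14 15 3
f 15 1 16
f 15 16 3
f 16 1 17
f 16 17 3
f 17 1 18
f 17 18 3
f 18 1 2
f 18 2 3
f 20 19 23
f 20 23 21
f 21 23 24
f 21 24 22
f 23 19 25
f 23 25 24
f 24 25 26
f 24 26 22
f 25 19 27
f 25 27 26
f 26 27 28
f 26 28 22
f 27 19 29
f 27 29 28
f 28 29 30
f 28 30 22
f 29 19 31
f 29 31 30
f 30 31 32
f 30 32 22
f 31 19 33
f 31 33 32
f 32 33 34
f 32 34 22
f 33 19 35
f 33 35 34
f 34 35 36
f 34 36 22
f 35 19 37
f 35 37 36
f 36 37 38
f 36 38 22
f 37 19 39
f 37 39 38
f 38 39 40
f 38 40 22
f 39 19 41
f 39 41 40
f 40 41 42
f 40 42 22
f 41 19 43
f 41 43 42
f 42 43 44
f 42 44 22
f 43 19 45
f 43 45 44
f 44 45 46
f 44 46 22
f 45 19 20
f 45 20 46
f 46 20 21
f 46 21 22
f 47 58 52
f 47 52 48
f 47 48 54
f 47 54 57
f 47 57 58
f 48 52 56
f 52 58 51
f 58 57 49
f 57 54 53
f 54 48 55
f 50 56 51
f 50 51 49
f 50 49 53
f 50 53 55
f 50 55 56
f 51 56 52
f 49 51 58
f 53 49 57
f 55 53 54
f 56 55 48
f 60 59 62
f 60 62 61
f 62 59 63
f 62 63 61
f 63 59 64
f 63 64 61
f 64 59 65
f 64 65 61
f 65 59 66
f 65 66 61
f 66 59 67
f 66 67 61
f 67 59 68
f 67 68 61
f 68 59 69
f 68 69 61
f 69 59 70
f 69 70 61
f 70 59 71
f 70 71 61
f 71 59 72
f 71 72 61
f 72 59 73
f 72 73 61
f 73 59 74
f 73 74 61
f 74 59 75
f 74 75 61
f 75 59 60
f 75 60 61



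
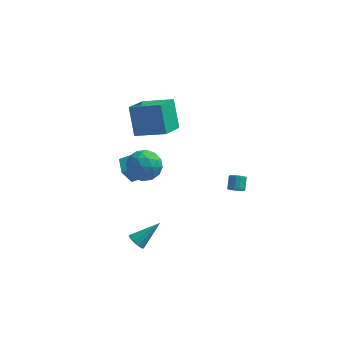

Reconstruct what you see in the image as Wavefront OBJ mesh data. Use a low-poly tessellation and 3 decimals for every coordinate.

v -2.972 1.316 -0.551
v -2.107 1.369 -1.454
v -3.853 -0.249 -1.486
v -2.988 -0.196 -2.389
v -2.668 -0.564 -1.237
v -2.124 0.403 -0.659
v -3.836 0.717 -2.281
v -3.292 1.684 -1.703
v -2.642 0.999 -2.523
v -1.919 0.207 -1.878
v -4.041 0.913 -1.062
v -3.318 0.121 -0.417
v -2.463 1.48 -0.921
v -3.497 -0.36 -2.019
v -3.309 -0.576 -1.342
v -2.801 -0.545 -1.873
v -2.472 0.912 -0.453
v -1.964 0.943 -0.984
v -2.293 -0.193 -0.856
v -3.996 0.177 -1.956
v -3.488 0.208 -2.487
v -3.159 1.665 -1.067
v -2.651 1.696 -1.598
v -3.667 1.313 -2.084
v -2.268 1.293 -2.08
v -2.786 0.373 -2.629
v -3.284 0.91 -2.566
v -2.965 1.479 -2.226
v -1.844 0.828 -1.7
v -2.361 -0.092 -2.25
v -2.173 -0.308 -1.572
v -1.853 0.26 -1.233
v -2.158 0.61 -2.329
v -3.599 1.212 -0.69
v -4.116 0.292 -1.24
v -4.107 0.86 -1.707
v -3.787 1.428 -1.368
v -3.174 0.747 -0.311
v -3.692 -0.173 -0.86
v -2.995 -0.359 -0.714
v -2.676 0.21 -0.374
v -3.802 0.51 -0.611
v -2.562 -4.426 -4.565
v -2.059 -4.607 -4.968
v -1.238 -3.434 -3.355
v -2.207 -4.245 -5.103
v -2.49 -3.952 -5.033
v -2.802 -3.839 -4.784
v -3.022 -3.951 -4.451
v -3.066 -4.244 -4.162
v -2.918 -4.607 -4.027
v -2.635 -4.9 -4.097
v -2.323 -5.012 -4.346
v -2.103 -4.9 -4.679
v 3.101 -0.446 -2.047
v 3.62 -0.288 -2.222
v 3.598 0.485 -1.588
v 3.079 0.326 -1.413
v 3.432 -0.146 -2.401
v 3.41 0.626 -1.766
v 3.156 -0.085 -2.485
v 3.134 0.687 -1.85
v 2.865 -0.121 -2.452
v 2.843 0.652 -1.817
v 2.638 -0.244 -2.31
v 2.615 0.529 -1.675
v 2.534 -0.421 -2.098
v 2.512 0.351 -1.463
v 2.582 -0.605 -1.872
v 2.56 0.168 -1.238
v 2.77 -0.746 -1.694
v 2.748 0.026 -1.059
v 3.046 -0.807 -1.61
v 3.024 -0.035 -0.975
v 3.337 -0.772 -1.643
v 3.315 0.001 -1.008
v 3.565 -0.649 -1.785
v 3.542 0.124 -1.15
v 3.668 -0.471 -1.997
v 3.646 0.301 -1.362
v -3.293 -0.908 2.808
v -3.824 0.132 4.661
v -2.789 0.865 1.957
v -3.321 1.905 3.81
v -1.239 -1.145 3.53
v -1.771 -0.105 5.383
v -0.736 0.628 2.679
v -1.267 1.668 4.532
v -4.018 1.548 -4.278
v -4.565 1.049 -2.928
v -4.43 2.73 -4.008
v -4.977 2.23 -2.658
v -2.403 1.93 -3.482
v -2.95 1.43 -2.132
v -2.815 3.111 -3.212
v -3.362 2.612 -1.862
f 1 38 17
f 38 12 41
f 17 41 6
f 38 41 17
f 1 17 13
f 17 6 18
f 13 18 2
f 17 18 13
f 1 13 22
f 13 2 23
f 22 23 8
f 13 23 22
f 1 22 34
f 22 8 37
f 34 37 11
f 22 37 34
f 1 34 38
f 34 11 42
f 38 42 12
f 34 42 38
f 2 18 29
f 18 6 32
f 29 32 10
f 18 32 29
f 6 41 19
f 41 12 40
f 19 40 5
f 41 40 19
f 12 42 39
f 42 11 35
f 39 35 3
f 42 35 39
f 11 37 36
f 37 8 24
f 36 24 7
f 37 24 36
f 8 23 28
f 23 2 25
f 28 25 9
f 23 25 28
f 4 30 16
f 30 10 31
f 16 31 5
f 30 31 16
f 4 16 14
f 16 5 15
f 14 15 3
f 16 15 14
f 4 14 21
f 14 3 20
f 21 20 7
f 14 20 21
f 4 21 26
f 21 7 27
f 26 27 9
f 21 27 26
f 4 26 30
f 26 9 33
f 30 33 10
f 26 33 30
f 5 31 19
f 31 10 32
f 19 32 6
f 31 32 19
f 3 15 39
f 15 5 40
f 39 40 12
f 15 40 39
f 7 20 36
f 20 3 35
f 36 35 11
f 20 35 36
f 9 27 28
f 27 7 24
f 28 24 8
f 27 24 28
f 10 33 29
f 33 9 25
f 29 25 2
f 33 25 29
f 44 43 46
f 44 46 45
f 46 43 47
f 46 47 45
f 47 43 48
f 47 48 45
f 48 43 49
f 48 49 45
f 49 43 50
f 49 50 45
f 50 43 51
f 50 51 45
f 51 43 52
f 51 52 45
f 52 43 53
f 52 53 45
f 53 43 54
f 53 54 45
f 54 43 44
f 54 44 45
f 56 55 59
f 56 59 57
f 57 59 60
f 57 60 58
f 59 55 61
f 59 61 60
f 60 61 62
f 60 62 58
f 61 55 63
f 61 63 62
f 62 63 64
f 62 64 58
f 63 55 65
f 63 65 64
f 64 65 66
f 64 66 58
f 65 55 67
f 65 67 66
f 66 67 68
f 66 68 58
f 67 55 69
f 67 69 68
f 68 69 70
f 68 70 58
f 69 55 71
f 69 71 70
f 70 71 72
f 70 72 58
f 71 55 73
f 71 73 72
f 72 73 74
f 72 74 58
f 73 55 75
f 73 75 74
f 74 75 76
f 74 76 58
f 75 55 77
f 75 77 76
f 76 77 78
f 76 78 58
f 77 55 79
f 77 79 78
f 78 79 80
f 78 80 58
f 79 55 56
f 79 56 80
f 80 56 57
f 80 57 58
f 82 84 81
f 85 82 81
f 81 84 83
f 83 85 81
f 82 88 84
f 86 82 85
f 86 88 82
f 84 88 83
f 87 85 83
f 83 88 87
f 87 86 85
f 88 86 87
f 90 92 89
f 93 90 89
f 89 92 91
f 91 93 89
f 90 96 92
f 94 90 93
f 94 96 90
f 92 96 91
f 95 93 91
f 91 96 95
f 95 94 93
f 96 94 95



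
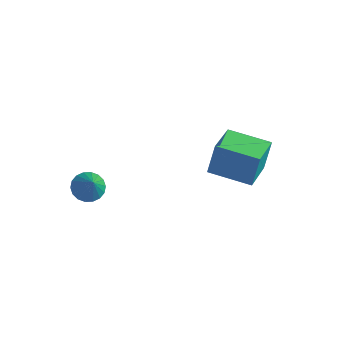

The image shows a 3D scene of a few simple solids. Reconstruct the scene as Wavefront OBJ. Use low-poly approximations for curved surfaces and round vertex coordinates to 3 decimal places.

v -1.338 -0.309 -2.095
v -0.892 -0.507 -2.462
v -0.722 -0.611 -1.185
v -0.826 -0.247 -2.421
v -0.861 0.001 -2.315
v -0.99 0.187 -2.166
v -1.189 0.275 -2.003
v -1.417 0.247 -1.858
v -1.629 0.109 -1.76
v -1.784 -0.112 -1.729
v -1.85 -0.372 -1.77
v -1.815 -0.619 -1.875
v -1.685 -0.806 -2.025
v -1.487 -0.893 -2.188
v -1.259 -0.866 -2.333
v -1.047 -0.728 -2.431
v 1.685 2.395 -1.015
v 1.66 2.786 0.141
v 0.998 3.749 -1.487
v 0.972 4.14 -0.332
v 3.128 3.06 -1.208
v 3.102 3.451 -0.053
v 2.44 4.414 -1.681
v 2.415 4.805 -0.525
f 2 1 4
f 2 4 3
f 4 1 5
f 4 5 3
f 5 1 6
f 5 6 3
f 6 1 7
f 6 7 3
f 7 1 8
f 7 8 3
f 8 1 9
f 8 9 3
f 9 1 10
f 9 10 3
f 10 1 11
f 10 11 3
f 11 1 12
f 11 12 3
f 12 1 13
f 12 13 3
f 13 1 14
f 13 14 3
f 14 1 15
f 14 15 3
f 15 1 16
f 15 16 3
f 16 1 2
f 16 2 3
f 18 20 17
f 21 18 17
f 17 20 19
f 19 21 17
f 18 24 20
f 22 18 21
f 22 24 18
f 20 24 19
f 23 21 19
f 19 24 23
f 23 22 21
f 24 22 23



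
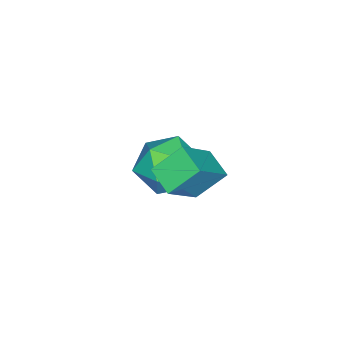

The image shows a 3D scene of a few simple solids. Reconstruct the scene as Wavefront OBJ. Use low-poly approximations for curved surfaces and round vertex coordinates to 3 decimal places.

v -1.177 2.771 -0.785
v 0.052 2.476 0.366
v -1.851 3.495 0.12
v -0.621 3.199 1.271
v -0.659 3.661 -1.111
v 0.571 3.365 0.04
v -1.332 4.384 -0.206
v -0.103 4.089 0.945
v -4.473 0.928 -3.236
v -3.771 1.592 -4.032
v -2.889 0.748 -1.988
v -2.187 1.412 -2.784
v -3.114 1.968 -2.154
v -4.093 2.079 -2.925
v -2.567 0.261 -3.095
v -3.546 0.372 -3.866
v -2.593 1.179 -3.944
v -2.931 2.234 -3.363
v -3.729 0.106 -2.657
v -4.067 1.161 -2.076
f 2 4 1
f 5 2 1
f 1 4 3
f 3 5 1
f 2 8 4
f 6 2 5
f 6 8 2
f 4 8 3
f 7 5 3
f 3 8 7
f 7 6 5
f 8 6 7
f 9 20 14
f 9 14 10
f 9 10 16
f 9 16 19
f 9 19 20
f 10 14 18
f 14 20 13
f 20 19 11
f 19 16 15
f 16 10 17
f 12 18 13
f 12 13 11
f 12 11 15
f 12 15 17
f 12 17 18
f 13 18 14
f 11 13 20
f 15 11 19
f 17 15 16
f 18 17 10



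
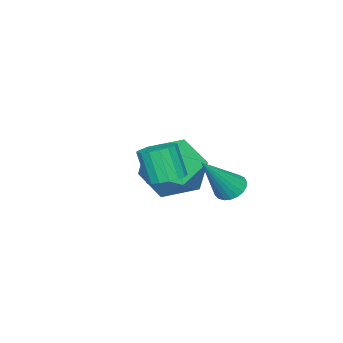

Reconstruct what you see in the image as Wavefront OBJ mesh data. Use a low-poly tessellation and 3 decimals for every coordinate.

v -0.453 -2.95 1.725
v 0.295 -2.168 2.214
v 1.005 -4.172 1.446
v 1.753 -3.39 1.935
v 0.941 -3.936 2.608
v 0.039 -3.181 2.781
v 1.261 -3.159 0.879
v 0.359 -2.404 1.052
v 1.355 -2.297 1.692
v 1.157 -2.778 2.761
v 0.143 -3.562 0.899
v -0.055 -4.043 1.968
v 1.403 -0.638 2.113
v 1.693 -0.969 1.818
v 2.437 -0.942 3.467
v 1.794 -0.776 1.783
v 1.828 -0.559 1.806
v 1.788 -0.356 1.882
v 1.682 -0.202 1.998
v 1.527 -0.123 2.134
v 1.351 -0.133 2.266
v 1.184 -0.231 2.372
v 1.055 -0.398 2.433
v 0.986 -0.608 2.439
v 0.989 -0.822 2.388
v 1.064 -1.005 2.29
v 1.197 -1.124 2.161
v 1.366 -1.159 2.024
v 1.542 -1.104 1.903
v 3.756 -1.173 3.312
v 4.325 -1.289 3.316
v 4.232 -1.703 4.353
v 3.664 -1.587 4.348
v 4.309 -1.031 3.418
v 4.216 -1.445 4.454
v 4.166 -0.805 3.496
v 4.073 -1.22 4.532
v 3.93 -0.664 3.531
v 3.837 -1.079 4.567
v 3.654 -0.64 3.516
v 3.561 -1.054 4.552
v 3.401 -0.737 3.454
v 3.308 -1.152 4.491
v 3.23 -0.934 3.36
v 3.137 -1.349 4.396
v 3.179 -1.186 3.255
v 3.087 -1.601 4.291
v 3.261 -1.435 3.163
v 3.168 -1.85 4.199
v 3.456 -1.624 3.105
v 3.363 -2.038 4.141
v 3.72 -1.709 3.094
v 3.627 -2.124 4.13
v 3.993 -1.672 3.133
v 3.9 -2.086 4.17
v 4.211 -1.52 3.214
v 4.118 -1.934 4.25
f 1 12 6
f 1 6 2
f 1 2 8
f 1 8 11
f 1 11 12
f 2 6 10
f 6 12 5
f 12 11 3
f 11 8 7
f 8 2 9
f 4 10 5
f 4 5 3
f 4 3 7
f 4 7 9
f 4 9 10
f 5 10 6
f 3 5 12
f 7 3 11
f 9 7 8
f 10 9 2
f 14 13 16
f 14 16 15
f 16 13 17
f 16 17 15
f 17 13 18
f 17 18 15
f 18 13 19
f 18 19 15
f 19 13 20
f 19 20 15
f 20 13 21
f 20 21 15
f 21 13 22
f 21 22 15
f 22 13 23
f 22 23 15
f 23 13 24
f 23 24 15
f 24 13 25
f 24 25 15
f 25 13 26
f 25 26 15
f 26 13 27
f 26 27 15
f 27 13 28
f 27 28 15
f 28 13 29
f 28 29 15
f 29 13 14
f 29 14 15
f 31 30 34
f 31 34 32
f 32 34 35
f 32 35 33
f 34 30 36
f 34 36 35
f 35 36 37
f 35 37 33
f 36 30 38
f 36 38 37
f 37 38 39
f 37 39 33
f 38 30 40
f 38 40 39
f 39 40 41
f 39 41 33
f 40 30 42
f 40 42 41
f 41 42 43
f 41 43 33
f 42 30 44
f 42 44 43
f 43 44 45
f 43 45 33
f 44 30 46
f 44 46 45
f 45 46 47
f 45 47 33
f 46 30 48
f 46 48 47
f 47 48 49
f 47 49 33
f 48 30 50
f 48 50 49
f 49 50 51
f 49 51 33
f 50 30 52
f 50 52 51
f 51 52 53
f 51 53 33
f 52 30 54
f 52 54 53
f 53 54 55
f 53 55 33
f 54 30 56
f 54 56 55
f 55 56 57
f 55 57 33
f 56 30 31
f 56 31 57
f 57 31 32
f 57 32 33



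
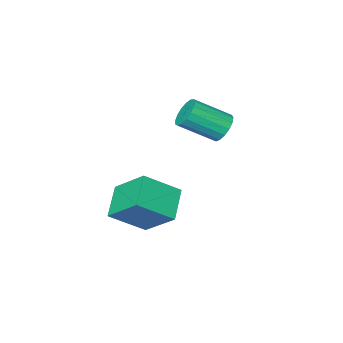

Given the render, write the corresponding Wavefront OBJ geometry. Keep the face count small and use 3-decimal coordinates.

v 0.362 2.287 -0.279
v 1.723 1.744 0.732
v 0.034 3.733 0.94
v 1.394 3.19 1.951
v 1.326 3.19 -1.091
v 2.686 2.647 -0.08
v 0.997 4.636 0.128
v 2.358 4.093 1.139
v -3.256 2.018 2.479
v -2.764 2.2 1.972
v -1.492 1.385 2.913
v -1.984 1.202 3.421
v -2.757 2.469 2.196
v -1.485 1.653 3.137
v -2.864 2.634 2.484
v -1.593 1.818 3.425
v -3.062 2.658 2.772
v -1.79 1.842 3.713
v -3.303 2.535 2.992
v -2.032 1.72 3.933
v -3.534 2.294 3.095
v -2.263 1.478 4.036
v -3.701 1.99 3.057
v -2.43 1.174 3.998
v -3.766 1.692 2.887
v -2.495 0.876 3.828
v -3.715 1.468 2.623
v -2.443 0.653 3.564
v -3.558 1.371 2.326
v -2.286 0.555 3.268
v -3.331 1.422 2.065
v -2.06 0.606 3.006
v -3.088 1.609 1.898
v -1.816 0.793 2.84
v -2.883 1.89 1.865
v -1.611 1.074 2.806
f 2 4 1
f 5 2 1
f 1 4 3
f 3 5 1
f 2 8 4
f 6 2 5
f 6 8 2
f 4 8 3
f 7 5 3
f 3 8 7
f 7 6 5
f 8 6 7
f 10 9 13
f 10 13 11
f 11 13 14
f 11 14 12
f 13 9 15
f 13 15 14
f 14 15 16
f 14 16 12
f 15 9 17
f 15 17 16
f 16 17 18
f 16 18 12
f 17 9 19
f 17 19 18
f 18 19 20
f 18 20 12
f 19 9 21
f 19 21 20
f 20 21 22
f 20 22 12
f 21 9 23
f 21 23 22
f 22 23 24
f 22 24 12
f 23 9 25
f 23 25 24
f 24 25 26
f 24 26 12
f 25 9 27
f 25 27 26
f 26 27 28
f 26 28 12
f 27 9 29
f 27 29 28
f 28 29 30
f 28 30 12
f 29 9 31
f 29 31 30
f 30 31 32
f 30 32 12
f 31 9 33
f 31 33 32
f 32 33 34
f 32 34 12
f 33 9 35
f 33 35 34
f 34 35 36
f 34 36 12
f 35 9 10
f 35 10 36
f 36 10 11
f 36 11 12



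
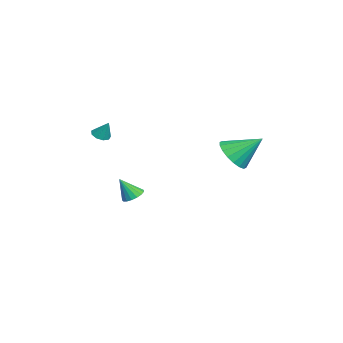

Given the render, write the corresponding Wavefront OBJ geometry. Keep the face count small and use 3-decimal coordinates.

v 2.142 -3.521 2.668
v 2.634 -3.727 2.583
v 2.478 -3.099 3.592
v 2.611 -3.389 2.437
v 2.369 -3.112 2.398
v 2.021 -3.027 2.486
v 1.729 -3.174 2.659
v 1.63 -3.482 2.837
v 1.771 -3.809 2.935
v 2.085 -4.002 2.908
v 2.426 -3.969 2.769
v -0.583 -1.983 -2.737
v -0.15 -1.535 -2.49
v -0.537 -2.697 -1.523
v -0.437 -1.417 -2.41
v -0.757 -1.428 -2.404
v -1.038 -1.566 -2.475
v -1.214 -1.8 -2.606
v -1.245 -2.076 -2.767
v -1.125 -2.33 -2.921
v -0.881 -2.504 -3.033
v -0.568 -2.56 -3.077
v -0.258 -2.483 -3.044
v -0.023 -2.291 -2.94
v 0.084 -2.029 -2.789
v 0.038 -1.756 -2.627
v 3.76 3.113 1.84
v 4.756 2.801 2.073
v 3.94 4.567 3.02
v 4.82 3.093 1.703
v 4.675 3.39 1.36
v 4.348 3.631 1.112
v 3.904 3.771 1.008
v 3.432 3.78 1.07
v 3.025 3.657 1.284
v 2.763 3.426 1.608
v 2.699 3.134 1.978
v 2.844 2.837 2.321
v 3.172 2.595 2.569
v 3.615 2.456 2.672
v 4.087 2.447 2.611
v 4.494 2.57 2.397
f 2 1 4
f 2 4 3
f 4 1 5
f 4 5 3
f 5 1 6
f 5 6 3
f 6 1 7
f 6 7 3
f 7 1 8
f 7 8 3
f 8 1 9
f 8 9 3
f 9 1 10
f 9 10 3
f 10 1 11
f 10 11 3
f 11 1 2
f 11 2 3
f 13 12 15
f 13 15 14
f 15 12 16
f 15 16 14
f 16 12 17
f 16 17 14
f 17 12 18
f 17 18 14
f 18 12 19
f 18 19 14
f 19 12 20
f 19 20 14
f 20 12 21
f 20 21 14
f 21 12 22
f 21 22 14
f 22 12 23
f 22 23 14
f 23 12 24
f 23 24 14
f 24 12 25
f 24 25 14
f 25 12 26
f 25 26 14
f 26 12 13
f 26 13 14
f 28 27 30
f 28 30 29
f 30 27 31
f 30 31 29
f 31 27 32
f 31 32 29
f 32 27 33
f 32 33 29
f 33 27 34
f 33 34 29
f 34 27 35
f 34 35 29
f 35 27 36
f 35 36 29
f 36 27 37
f 36 37 29
f 37 27 38
f 37 38 29
f 38 27 39
f 38 39 29
f 39 27 40
f 39 40 29
f 40 27 41
f 40 41 29
f 41 27 42
f 41 42 29
f 42 27 28
f 42 28 29



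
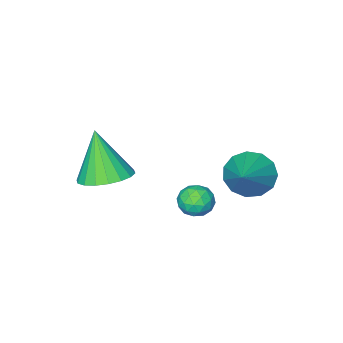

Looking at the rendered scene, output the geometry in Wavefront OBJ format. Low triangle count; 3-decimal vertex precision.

v 1.667 0.681 -3.228
v 2.32 0.981 -3.327
v 2.04 -0.301 -3.753
v 2.693 -0.001 -3.852
v 2.47 -0.174 -3.183
v 2.24 0.433 -2.859
v 2.12 0.247 -4.221
v 1.89 0.854 -3.897
v 2.6 0.713 -3.94
v 2.817 0.453 -3.299
v 1.543 0.227 -3.781
v 1.76 -0.033 -3.14
v 1.961 0.917 -3.232
v 2.399 -0.237 -3.848
v 2.268 -0.339 -3.456
v 2.652 -0.163 -3.513
v 1.914 0.595 -2.957
v 2.298 0.771 -3.014
v 2.386 0.092 -2.93
v 2.062 -0.091 -4.066
v 2.446 0.085 -4.123
v 1.708 0.843 -3.567
v 2.092 1.019 -3.624
v 1.974 0.588 -4.15
v 2.509 0.936 -3.65
v 2.728 0.359 -3.958
v 2.392 0.505 -4.176
v 2.256 0.862 -3.985
v 2.637 0.783 -3.273
v 2.856 0.206 -3.581
v 2.725 0.104 -3.188
v 2.589 0.461 -2.998
v 2.801 0.626 -3.634
v 1.504 0.474 -3.499
v 1.723 -0.103 -3.807
v 1.771 0.219 -4.082
v 1.635 0.576 -3.892
v 1.632 0.321 -3.122
v 1.851 -0.256 -3.43
v 2.104 -0.182 -3.095
v 1.968 0.175 -2.904
v 1.559 0.054 -3.446
v 3.521 -3.213 -3.775
v 4.57 -3.503 -3.828
v 3.399 -4.027 -1.745
v 4.591 -3.053 -3.647
v 4.4 -2.635 -3.491
v 4.035 -2.332 -3.391
v 3.568 -2.203 -3.367
v 3.091 -2.275 -3.424
v 2.7 -2.532 -3.551
v 2.471 -2.924 -3.721
v 2.45 -3.373 -3.903
v 2.641 -3.791 -4.059
v 3.006 -4.094 -4.159
v 3.473 -4.223 -4.182
v 3.95 -4.152 -4.125
v 4.341 -3.895 -3.999
v -0.681 -0.104 -3.75
v 0.083 -0.701 -4.065
v 0.701 1.044 -2.57
v 0.048 -0.27 -4.443
v -0.219 0.214 -4.601
v -0.633 0.596 -4.489
v -1.062 0.757 -4.142
v -1.37 0.644 -3.671
v -1.46 0.293 -3.224
v -1.303 -0.183 -2.945
v -0.948 -0.635 -2.92
v -0.509 -0.918 -3.16
v -0.124 -0.943 -3.586
f 1 38 17
f 38 12 41
f 17 41 6
f 38 41 17
f 1 17 13
f 17 6 18
f 13 18 2
f 17 18 13
f 1 13 22
f 13 2 23
f 22 23 8
f 13 23 22
f 1 22 34
f 22 8 37
f 34 37 11
f 22 37 34
f 1 34 38
f 34 11 42
f 38 42 12
f 34 42 38
f 2 18 29
f 18 6 32
f 29 32 10
f 18 32 29
f 6 41 19
f 41 12 40
f 19 40 5
f 41 40 19
f 12 42 39
f 42 11 35
f 39 35 3
f 42 35 39
f 11 37 36
f 37 8 24
f 36 24 7
f 37 24 36
f 8 23 28
f 23 2 25
f 28 25 9
f 23 25 28
f 4 30 16
f 30 10 31
f 16 31 5
f 30 31 16
f 4 16 14
f 16 5 15
f 14 15 3
f 16 15 14
f 4 14 21
f 14 3 20
f 21 20 7
f 14 20 21
f 4 21 26
f 21 7 27
f 26 27 9
f 21 27 26
f 4 26 30
f 26 9 33
f 30 33 10
f 26 33 30
f 5 31 19
f 31 10 32
f 19 32 6
f 31 32 19
f 3 15 39
f 15 5 40
f 39 40 12
f 15 40 39
f 7 20 36
f 20 3 35
f 36 35 11
f 20 35 36
f 9 27 28
f 27 7 24
f 28 24 8
f 27 24 28
f 10 33 29
f 33 9 25
f 29 25 2
f 33 25 29
f 44 43 46
f 44 46 45
f 46 43 47
f 46 47 45
f 47 43 48
f 47 48 45
f 48 43 49
f 48 49 45
f 49 43 50
f 49 50 45
f 50 43 51
f 50 51 45
f 51 43 52
f 51 52 45
f 52 43 53
f 52 53 45
f 53 43 54
f 53 54 45
f 54 43 55
f 54 55 45
f 55 43 56
f 55 56 45
f 56 43 57
f 56 57 45
f 57 43 58
f 57 58 45
f 58 43 44
f 58 44 45
f 60 59 62
f 60 62 61
f 62 59 63
f 62 63 61
f 63 59 64
f 63 64 61
f 64 59 65
f 64 65 61
f 65 59 66
f 65 66 61
f 66 59 67
f 66 67 61
f 67 59 68
f 67 68 61
f 68 59 69
f 68 69 61
f 69 59 70
f 69 70 61
f 70 59 71
f 70 71 61
f 71 59 60
f 71 60 61



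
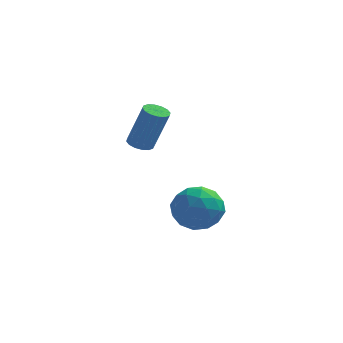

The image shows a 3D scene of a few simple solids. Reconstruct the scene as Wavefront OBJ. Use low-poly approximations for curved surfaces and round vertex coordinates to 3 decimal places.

v 1.623 -0.632 1.99
v 1.937 -0.201 1.903
v 2.591 -0.318 3.683
v 2.277 -0.748 3.77
v 1.696 -0.097 1.998
v 2.35 -0.213 3.778
v 1.435 -0.136 2.092
v 2.089 -0.252 3.872
v 1.225 -0.307 2.158
v 1.879 -0.424 3.938
v 1.121 -0.566 2.179
v 1.775 -0.683 3.959
v 1.152 -0.842 2.149
v 1.806 -0.959 3.929
v 1.309 -1.062 2.077
v 1.963 -1.179 3.857
v 1.55 -1.167 1.982
v 2.204 -1.283 3.762
v 1.811 -1.128 1.888
v 2.465 -1.244 3.668
v 2.021 -0.956 1.822
v 2.675 -1.073 3.602
v 2.125 -0.697 1.801
v 2.779 -0.814 3.581
v 2.094 -0.421 1.831
v 2.748 -0.538 3.611
v 3.568 0.057 -2.034
v 4.56 -0.374 -1.878
v 3 -0.706 -0.542
v 3.992 -1.137 -0.386
v 3.844 -0.058 -0.291
v 4.195 0.414 -1.213
v 3.365 -1.494 -1.207
v 3.716 -1.022 -2.129
v 4.435 -1.333 -1.366
v 4.731 -0.445 -0.8
v 2.829 -0.635 -1.62
v 3.125 0.253 -1.054
v 4.114 -0.092 -2.087
v 3.446 -0.988 -0.333
v 3.359 -0.354 -0.277
v 3.943 -0.608 -0.185
v 3.899 0.372 -1.696
v 4.482 0.118 -1.604
v 4.062 0.304 -0.671
v 3.078 -1.198 -0.816
v 3.661 -1.452 -0.724
v 3.617 -0.472 -2.235
v 4.201 -0.726 -2.143
v 3.498 -1.384 -1.749
v 4.623 -0.908 -1.694
v 4.29 -1.357 -0.817
v 3.921 -1.566 -1.3
v 4.127 -1.289 -1.842
v 4.797 -0.387 -1.361
v 4.464 -0.835 -0.484
v 4.377 -0.201 -0.429
v 4.583 0.076 -0.971
v 4.724 -0.95 -1.061
v 3.096 -0.245 -1.936
v 2.763 -0.693 -1.059
v 2.977 -1.156 -1.449
v 3.183 -0.879 -1.991
v 3.27 0.277 -1.603
v 2.937 -0.172 -0.726
v 3.433 0.209 -0.578
v 3.639 0.486 -1.12
v 2.836 -0.13 -1.359
f 2 1 5
f 2 5 3
f 3 5 6
f 3 6 4
f 5 1 7
f 5 7 6
f 6 7 8
f 6 8 4
f 7 1 9
f 7 9 8
f 8 9 10
f 8 10 4
f 9 1 11
f 9 11 10
f 10 11 12
f 10 12 4
f 11 1 13
f 11 13 12
f 12 13 14
f 12 14 4
f 13 1 15
f 13 15 14
f 14 15 16
f 14 16 4
f 15 1 17
f 15 17 16
f 16 17 18
f 16 18 4
f 17 1 19
f 17 19 18
f 18 19 20
f 18 20 4
f 19 1 21
f 19 21 20
f 20 21 22
f 20 22 4
f 21 1 23
f 21 23 22
f 22 23 24
f 22 24 4
f 23 1 25
f 23 25 24
f 24 25 26
f 24 26 4
f 25 1 2
f 25 2 26
f 26 2 3
f 26 3 4
f 27 64 43
f 64 38 67
f 43 67 32
f 64 67 43
f 27 43 39
f 43 32 44
f 39 44 28
f 43 44 39
f 27 39 48
f 39 28 49
f 48 49 34
f 39 49 48
f 27 48 60
f 48 34 63
f 60 63 37
f 48 63 60
f 27 60 64
f 60 37 68
f 64 68 38
f 60 68 64
f 28 44 55
f 44 32 58
f 55 58 36
f 44 58 55
f 32 67 45
f 67 38 66
f 45 66 31
f 67 66 45
f 38 68 65
f 68 37 61
f 65 61 29
f 68 61 65
f 37 63 62
f 63 34 50
f 62 50 33
f 63 50 62
f 34 49 54
f 49 28 51
f 54 51 35
f 49 51 54
f 30 56 42
f 56 36 57
f 42 57 31
f 56 57 42
f 30 42 40
f 42 31 41
f 40 41 29
f 42 41 40
f 30 40 47
f 40 29 46
f 47 46 33
f 40 46 47
f 30 47 52
f 47 33 53
f 52 53 35
f 47 53 52
f 30 52 56
f 52 35 59
f 56 59 36
f 52 59 56
f 31 57 45
f 57 36 58
f 45 58 32
f 57 58 45
f 29 41 65
f 41 31 66
f 65 66 38
f 41 66 65
f 33 46 62
f 46 29 61
f 62 61 37
f 46 61 62
f 35 53 54
f 53 33 50
f 54 50 34
f 53 50 54
f 36 59 55
f 59 35 51
f 55 51 28
f 59 51 55



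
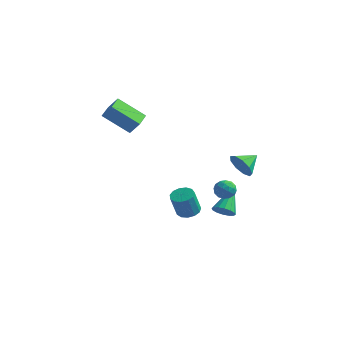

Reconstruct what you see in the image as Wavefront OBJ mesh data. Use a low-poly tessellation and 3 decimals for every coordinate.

v 2.013 0.374 -4.038
v 2.554 0.125 -3.671
v 1.887 1.986 -2.762
v 2.702 0.338 -3.925
v 2.666 0.56 -4.209
v 2.454 0.732 -4.447
v 2.124 0.808 -4.576
v 1.764 0.768 -4.56
v 1.471 0.622 -4.405
v 1.323 0.41 -4.152
v 1.36 0.188 -3.868
v 1.571 0.016 -3.629
v 1.901 -0.06 -3.5
v 2.261 -0.02 -3.516
v -0.221 0.452 -4.62
v 0.375 0.052 -4.673
v 0.198 -0.412 -3.194
v -0.399 -0.012 -3.14
v 0.494 0.417 -4.545
v 0.317 -0.046 -3.066
v 0.386 0.794 -4.44
v 0.209 0.331 -2.961
v 0.085 1.062 -4.392
v -0.092 0.599 -2.913
v -0.313 1.136 -4.416
v -0.49 0.673 -2.937
v -0.682 0.993 -4.505
v -0.859 0.53 -3.026
v -0.905 0.678 -4.63
v -1.082 0.215 -3.151
v -0.911 0.291 -4.752
v -1.088 -0.172 -3.273
v -0.698 -0.045 -4.832
v -0.875 -0.508 -3.353
v -0.333 -0.223 -4.844
v -0.51 -0.686 -3.365
v 0.066 -0.187 -4.785
v -0.111 -0.65 -3.306
v -4.935 -0.988 2.503
v -4.34 -0.911 3.315
v -5.19 0.172 2.581
v -4.595 0.249 3.393
v -3.385 -0.569 1.327
v -2.79 -0.492 2.139
v -3.64 0.591 1.405
v -3.045 0.668 2.217
v 3.286 -0.148 0.238
v 3.803 -0.077 -0.471
v 3.754 0.888 0.682
v 3.278 0.202 -0.569
v 2.758 0.317 -0.29
v 2.484 0.214 0.237
v 2.587 -0.058 0.764
v 3.016 -0.372 1.045
v 3.572 -0.581 0.949
v 3.995 -0.588 0.52
v 4.086 -0.389 -0.041
v 3.57 -1.85 -0.069
v 3.986 -2.096 -0.523
v 2.754 -2.364 -0.537
v 3.17 -2.61 -0.991
v 3.207 -2.815 -0.362
v 3.711 -2.497 -0.073
v 3.029 -1.963 -0.987
v 3.533 -1.645 -0.698
v 3.651 -2.166 -1.09
v 3.761 -2.692 -0.703
v 2.979 -1.768 -0.357
v 3.089 -2.294 0.03
v 3.849 -1.928 -0.255
v 2.891 -2.532 -0.805
v 2.912 -2.653 -0.435
v 3.157 -2.797 -0.702
v 3.688 -2.163 0.01
v 3.932 -2.308 -0.257
v 3.475 -2.731 -0.162
v 2.808 -2.152 -0.803
v 3.052 -2.297 -1.07
v 3.583 -1.663 -0.358
v 3.828 -1.807 -0.625
v 3.265 -1.729 -0.898
v 3.897 -2.114 -0.855
v 3.418 -2.416 -1.13
v 3.335 -2.035 -1.128
v 3.631 -1.849 -0.958
v 3.962 -2.423 -0.628
v 3.482 -2.725 -0.903
v 3.504 -2.846 -0.533
v 3.8 -2.659 -0.363
v 3.765 -2.464 -0.961
v 3.258 -1.735 -0.157
v 2.778 -2.037 -0.432
v 2.94 -1.801 -0.697
v 3.236 -1.614 -0.527
v 3.322 -2.044 0.07
v 2.843 -2.346 -0.205
v 3.109 -2.611 -0.102
v 3.405 -2.425 0.068
v 2.975 -1.996 -0.099
f 2 1 4
f 2 4 3
f 4 1 5
f 4 5 3
f 5 1 6
f 5 6 3
f 6 1 7
f 6 7 3
f 7 1 8
f 7 8 3
f 8 1 9
f 8 9 3
f 9 1 10
f 9 10 3
f 10 1 11
f 10 11 3
f 11 1 12
f 11 12 3
f 12 1 13
f 12 13 3
f 13 1 14
f 13 14 3
f 14 1 2
f 14 2 3
f 16 15 19
f 16 19 17
f 17 19 20
f 17 20 18
f 19 15 21
f 19 21 20
f 20 21 22
f 20 22 18
f 21 15 23
f 21 23 22
f 22 23 24
f 22 24 18
f 23 15 25
f 23 25 24
f 24 25 26
f 24 26 18
f 25 15 27
f 25 27 26
f 26 27 28
f 26 28 18
f 27 15 29
f 27 29 28
f 28 29 30
f 28 30 18
f 29 15 31
f 29 31 30
f 30 31 32
f 30 32 18
f 31 15 33
f 31 33 32
f 32 33 34
f 32 34 18
f 33 15 35
f 33 35 34
f 34 35 36
f 34 36 18
f 35 15 37
f 35 37 36
f 36 37 38
f 36 38 18
f 37 15 16
f 37 16 38
f 38 16 17
f 38 17 18
f 40 42 39
f 43 40 39
f 39 42 41
f 41 43 39
f 40 46 42
f 44 40 43
f 44 46 40
f 42 46 41
f 45 43 41
f 41 46 45
f 45 44 43
f 46 44 45
f 48 47 50
f 48 50 49
f 50 47 51
f 50 51 49
f 51 47 52
f 51 52 49
f 52 47 53
f 52 53 49
f 53 47 54
f 53 54 49
f 54 47 55
f 54 55 49
f 55 47 56
f 55 56 49
f 56 47 57
f 56 57 49
f 57 47 48
f 57 48 49
f 58 95 74
f 95 69 98
f 74 98 63
f 95 98 74
f 58 74 70
f 74 63 75
f 70 75 59
f 74 75 70
f 58 70 79
f 70 59 80
f 79 80 65
f 70 80 79
f 58 79 91
f 79 65 94
f 91 94 68
f 79 94 91
f 58 91 95
f 91 68 99
f 95 99 69
f 91 99 95
f 59 75 86
f 75 63 89
f 86 89 67
f 75 89 86
f 63 98 76
f 98 69 97
f 76 97 62
f 98 97 76
f 69 99 96
f 99 68 92
f 96 92 60
f 99 92 96
f 68 94 93
f 94 65 81
f 93 81 64
f 94 81 93
f 65 80 85
f 80 59 82
f 85 82 66
f 80 82 85
f 61 87 73
f 87 67 88
f 73 88 62
f 87 88 73
f 61 73 71
f 73 62 72
f 71 72 60
f 73 72 71
f 61 71 78
f 71 60 77
f 78 77 64
f 71 77 78
f 61 78 83
f 78 64 84
f 83 84 66
f 78 84 83
f 61 83 87
f 83 66 90
f 87 90 67
f 83 90 87
f 62 88 76
f 88 67 89
f 76 89 63
f 88 89 76
f 60 72 96
f 72 62 97
f 96 97 69
f 72 97 96
f 64 77 93
f 77 60 92
f 93 92 68
f 77 92 93
f 66 84 85
f 84 64 81
f 85 81 65
f 84 81 85
f 67 90 86
f 90 66 82
f 86 82 59
f 90 82 86

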